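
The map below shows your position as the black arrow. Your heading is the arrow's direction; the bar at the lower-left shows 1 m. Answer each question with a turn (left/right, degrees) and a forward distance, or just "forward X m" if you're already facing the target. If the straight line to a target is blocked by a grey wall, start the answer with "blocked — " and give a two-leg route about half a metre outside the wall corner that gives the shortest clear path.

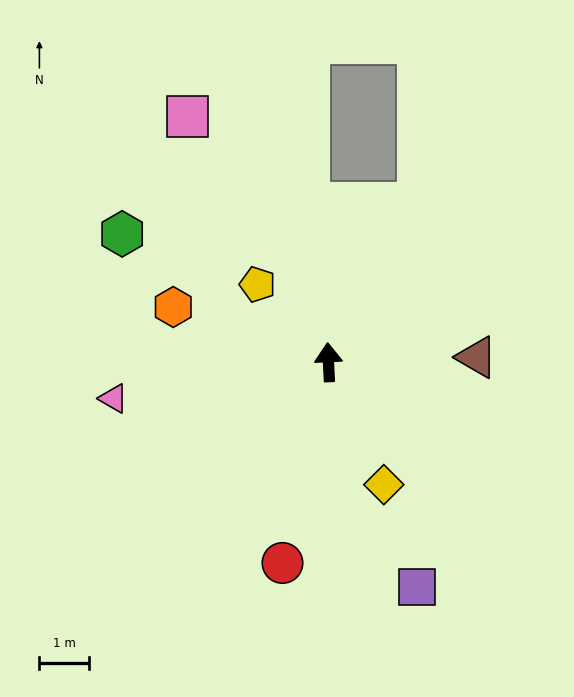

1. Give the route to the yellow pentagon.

turn left 40°, forward 2.1 m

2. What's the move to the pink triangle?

turn left 97°, forward 4.4 m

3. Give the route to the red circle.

turn left 164°, forward 4.1 m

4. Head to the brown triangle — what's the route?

turn right 91°, forward 3.0 m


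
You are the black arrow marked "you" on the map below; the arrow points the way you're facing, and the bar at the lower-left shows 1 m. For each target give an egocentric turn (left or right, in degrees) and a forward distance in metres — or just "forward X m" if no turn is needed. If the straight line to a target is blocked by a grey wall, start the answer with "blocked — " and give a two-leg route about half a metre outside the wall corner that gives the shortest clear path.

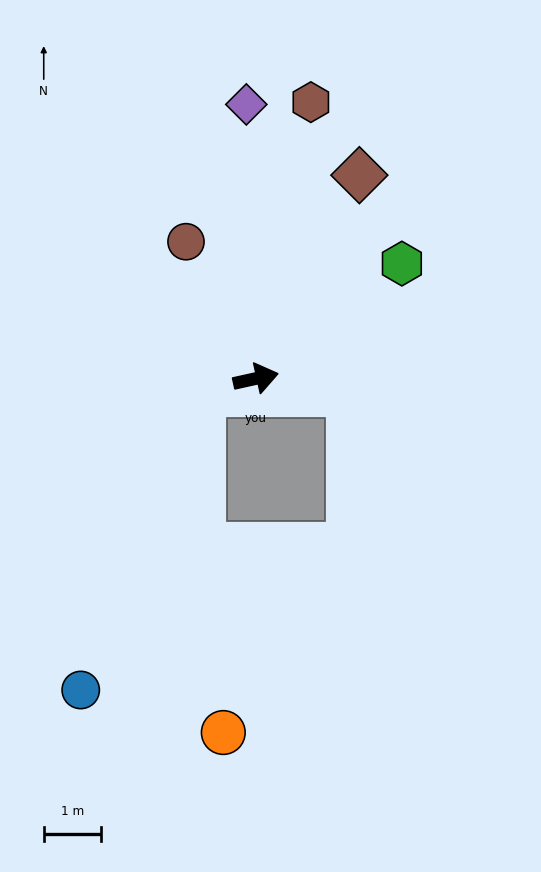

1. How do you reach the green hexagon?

turn left 26°, forward 3.3 m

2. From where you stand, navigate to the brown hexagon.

turn left 66°, forward 5.0 m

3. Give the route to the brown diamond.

turn left 51°, forward 4.0 m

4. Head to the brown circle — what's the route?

turn left 105°, forward 2.7 m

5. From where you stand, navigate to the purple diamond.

turn left 79°, forward 4.8 m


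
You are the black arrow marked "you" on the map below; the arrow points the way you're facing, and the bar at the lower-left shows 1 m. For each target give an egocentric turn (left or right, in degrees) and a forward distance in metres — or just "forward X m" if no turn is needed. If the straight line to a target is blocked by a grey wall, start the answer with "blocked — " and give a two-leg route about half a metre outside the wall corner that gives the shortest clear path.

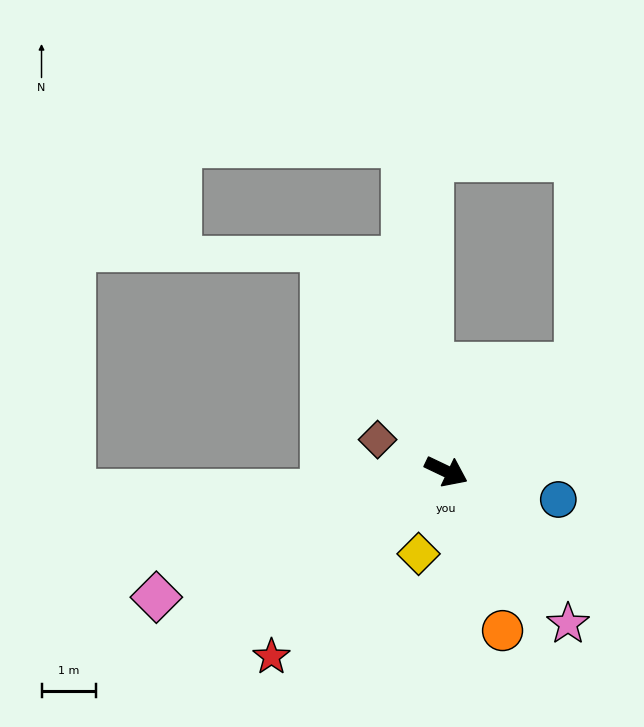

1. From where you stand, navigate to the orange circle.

turn right 45°, forward 3.1 m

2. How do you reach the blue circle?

turn left 11°, forward 2.1 m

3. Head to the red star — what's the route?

turn right 108°, forward 4.7 m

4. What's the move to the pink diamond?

turn right 131°, forward 5.8 m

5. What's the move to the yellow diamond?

turn right 83°, forward 1.6 m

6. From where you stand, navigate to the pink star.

turn right 26°, forward 3.6 m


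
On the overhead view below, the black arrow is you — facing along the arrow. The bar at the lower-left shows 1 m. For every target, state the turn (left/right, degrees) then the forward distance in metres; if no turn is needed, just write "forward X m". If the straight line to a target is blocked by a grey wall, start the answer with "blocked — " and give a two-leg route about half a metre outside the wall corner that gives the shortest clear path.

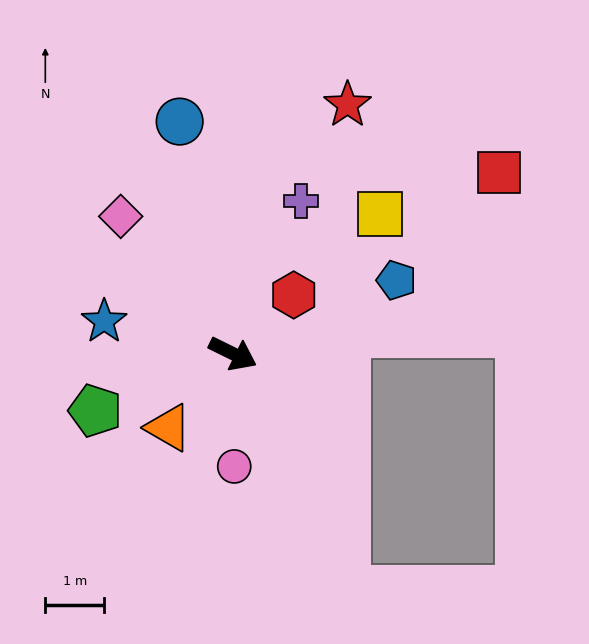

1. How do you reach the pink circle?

turn right 63°, forward 1.9 m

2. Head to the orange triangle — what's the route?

turn right 105°, forward 1.7 m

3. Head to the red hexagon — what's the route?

turn left 70°, forward 1.4 m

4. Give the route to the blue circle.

turn left 129°, forward 4.1 m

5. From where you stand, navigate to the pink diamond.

turn left 156°, forward 3.0 m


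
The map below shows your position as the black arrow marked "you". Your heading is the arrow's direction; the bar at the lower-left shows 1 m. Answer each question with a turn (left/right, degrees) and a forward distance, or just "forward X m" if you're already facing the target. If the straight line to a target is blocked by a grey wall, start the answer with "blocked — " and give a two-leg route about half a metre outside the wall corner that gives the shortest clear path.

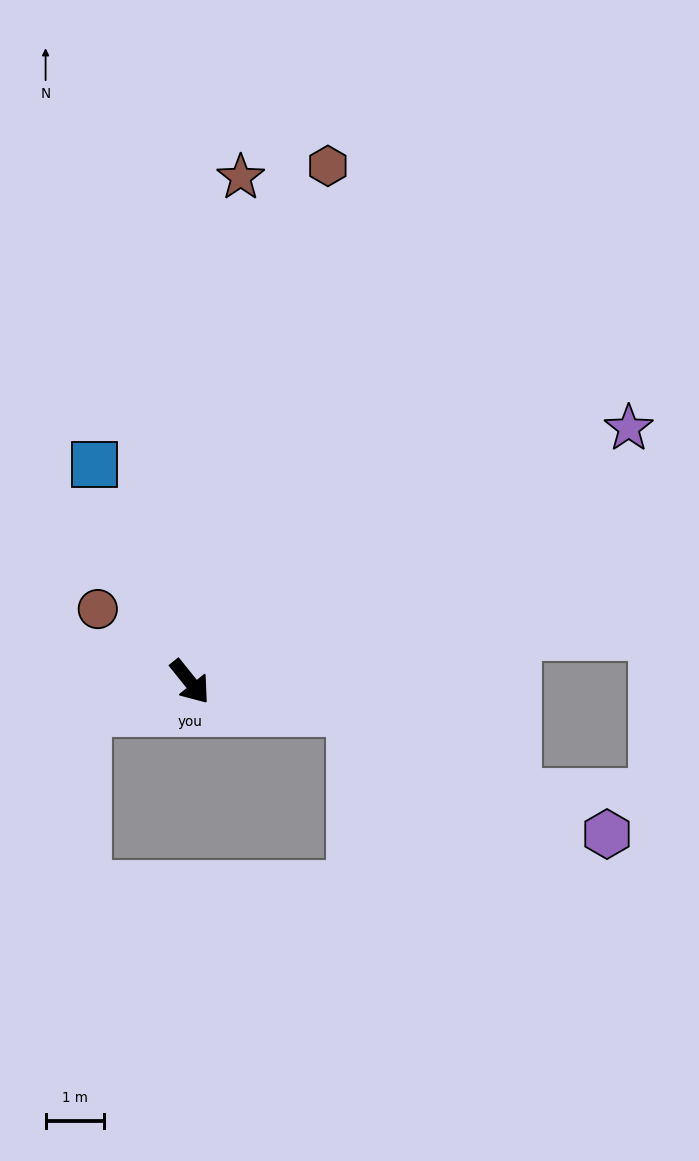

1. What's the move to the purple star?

turn left 81°, forward 8.8 m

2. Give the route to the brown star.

turn left 135°, forward 8.8 m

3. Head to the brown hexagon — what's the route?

turn left 126°, forward 9.2 m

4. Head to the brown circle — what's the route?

turn right 167°, forward 2.0 m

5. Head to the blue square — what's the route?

turn left 165°, forward 4.1 m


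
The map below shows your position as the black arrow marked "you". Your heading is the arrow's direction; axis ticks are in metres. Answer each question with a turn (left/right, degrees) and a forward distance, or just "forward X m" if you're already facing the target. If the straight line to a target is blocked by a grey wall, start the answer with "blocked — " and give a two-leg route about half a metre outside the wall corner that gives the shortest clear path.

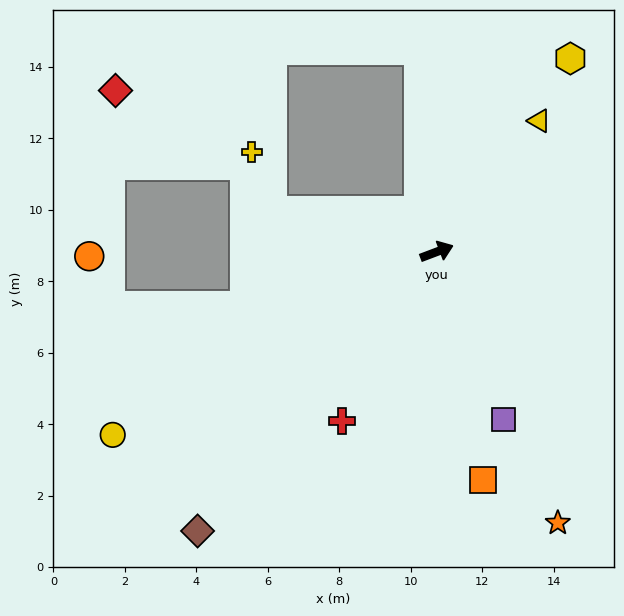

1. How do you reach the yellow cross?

blocked — turn left 145°, forward 4.7 m, then turn right 57°, forward 1.8 m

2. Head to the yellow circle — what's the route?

turn right 171°, forward 10.4 m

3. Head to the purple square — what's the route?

turn right 89°, forward 5.1 m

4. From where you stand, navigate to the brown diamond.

turn right 151°, forward 10.3 m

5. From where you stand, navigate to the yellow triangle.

turn left 31°, forward 4.7 m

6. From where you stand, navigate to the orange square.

turn right 99°, forward 6.5 m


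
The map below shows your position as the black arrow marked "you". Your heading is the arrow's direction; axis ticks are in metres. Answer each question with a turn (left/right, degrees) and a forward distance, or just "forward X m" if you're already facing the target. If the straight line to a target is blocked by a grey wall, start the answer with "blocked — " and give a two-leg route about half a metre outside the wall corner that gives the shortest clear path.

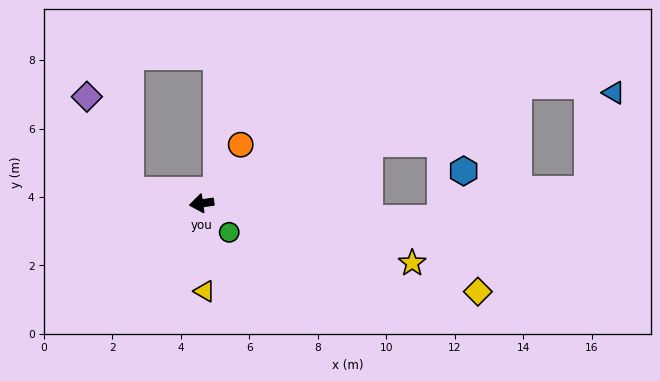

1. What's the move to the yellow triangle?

turn left 84°, forward 2.6 m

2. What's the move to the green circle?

turn left 125°, forward 1.2 m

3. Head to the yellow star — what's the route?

turn left 156°, forward 6.4 m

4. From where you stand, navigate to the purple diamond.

blocked — turn right 18°, forward 2.1 m, then turn right 56°, forward 3.0 m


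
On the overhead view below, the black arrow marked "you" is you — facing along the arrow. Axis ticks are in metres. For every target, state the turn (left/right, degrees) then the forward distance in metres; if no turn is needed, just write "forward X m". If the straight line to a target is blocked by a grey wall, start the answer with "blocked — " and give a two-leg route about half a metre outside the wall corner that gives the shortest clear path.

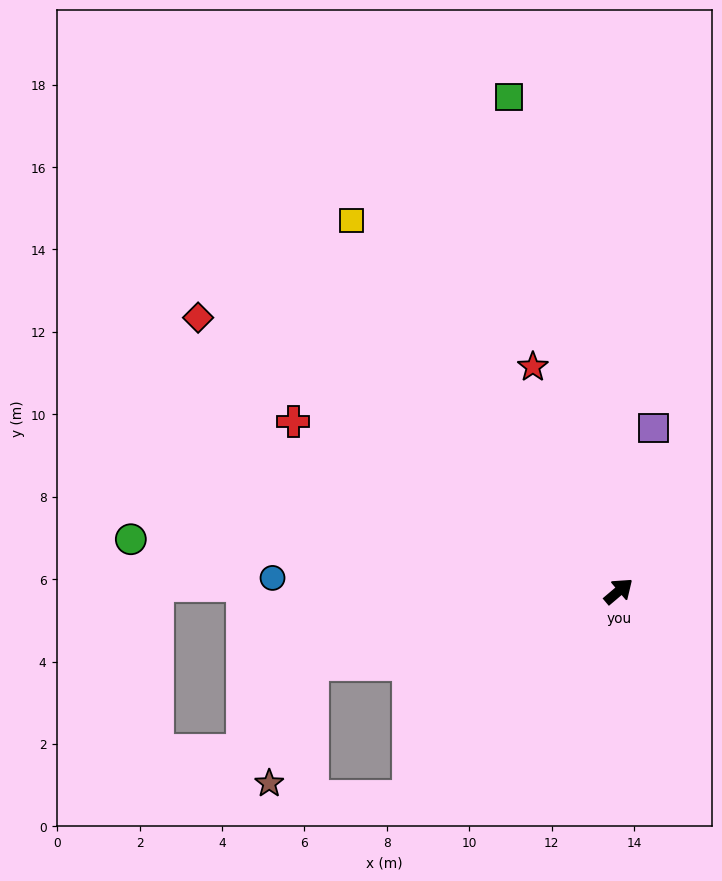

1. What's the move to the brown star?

blocked — turn left 153°, forward 7.7 m, then turn left 57°, forward 3.1 m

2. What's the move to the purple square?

turn left 38°, forward 4.0 m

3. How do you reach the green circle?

turn left 134°, forward 11.9 m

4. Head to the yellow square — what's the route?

turn left 85°, forward 11.1 m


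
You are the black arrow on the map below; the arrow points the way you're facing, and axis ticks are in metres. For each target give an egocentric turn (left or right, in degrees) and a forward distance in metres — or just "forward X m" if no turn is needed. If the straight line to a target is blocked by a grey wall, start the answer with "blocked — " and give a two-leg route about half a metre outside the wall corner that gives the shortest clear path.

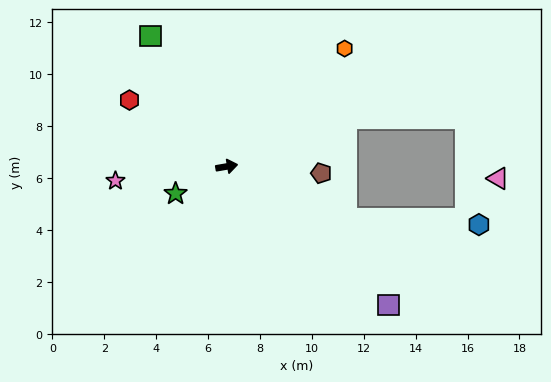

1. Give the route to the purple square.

turn right 50°, forward 8.2 m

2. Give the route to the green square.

turn left 111°, forward 5.8 m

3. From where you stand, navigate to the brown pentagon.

turn right 14°, forward 3.7 m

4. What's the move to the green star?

turn right 162°, forward 2.2 m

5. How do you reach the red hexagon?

turn left 136°, forward 4.5 m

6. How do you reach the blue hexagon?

blocked — turn right 33°, forward 5.0 m, then turn left 21°, forward 5.1 m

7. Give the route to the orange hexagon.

turn left 35°, forward 6.4 m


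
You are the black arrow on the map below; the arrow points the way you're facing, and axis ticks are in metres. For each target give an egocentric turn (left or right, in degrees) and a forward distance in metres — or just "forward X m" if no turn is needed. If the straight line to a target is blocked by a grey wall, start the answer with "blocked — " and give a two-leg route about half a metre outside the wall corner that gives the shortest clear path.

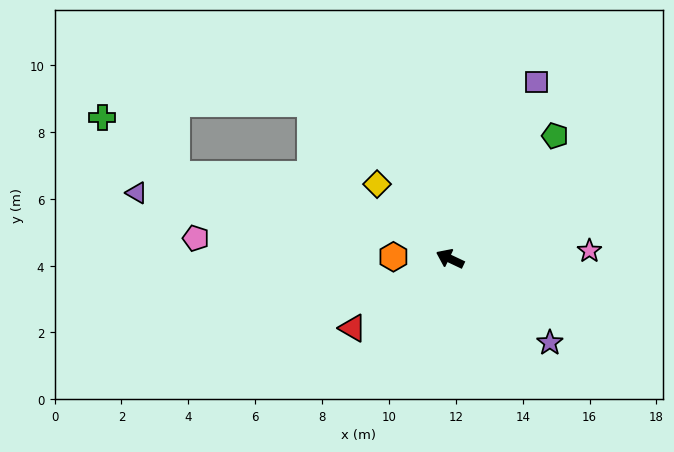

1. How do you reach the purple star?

turn left 165°, forward 3.9 m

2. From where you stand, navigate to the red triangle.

turn left 61°, forward 3.6 m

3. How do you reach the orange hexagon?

turn left 23°, forward 1.7 m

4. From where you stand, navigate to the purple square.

turn right 91°, forward 5.9 m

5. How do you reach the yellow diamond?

turn right 20°, forward 3.1 m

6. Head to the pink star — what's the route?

turn right 151°, forward 4.2 m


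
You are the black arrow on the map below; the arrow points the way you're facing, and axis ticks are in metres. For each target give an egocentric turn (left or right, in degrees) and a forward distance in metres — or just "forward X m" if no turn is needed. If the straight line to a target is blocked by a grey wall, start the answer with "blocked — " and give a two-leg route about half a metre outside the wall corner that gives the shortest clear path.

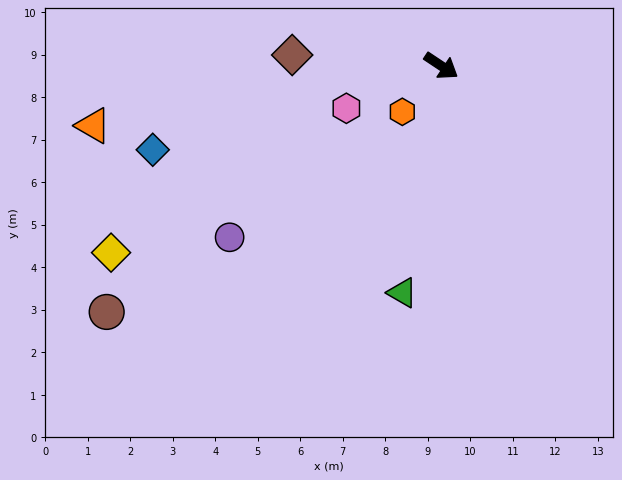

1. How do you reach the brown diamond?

turn right 151°, forward 3.5 m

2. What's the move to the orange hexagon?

turn right 97°, forward 1.4 m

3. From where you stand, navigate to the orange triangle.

turn right 137°, forward 8.3 m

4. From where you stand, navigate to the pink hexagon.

turn right 122°, forward 2.4 m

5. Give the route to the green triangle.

turn right 66°, forward 5.4 m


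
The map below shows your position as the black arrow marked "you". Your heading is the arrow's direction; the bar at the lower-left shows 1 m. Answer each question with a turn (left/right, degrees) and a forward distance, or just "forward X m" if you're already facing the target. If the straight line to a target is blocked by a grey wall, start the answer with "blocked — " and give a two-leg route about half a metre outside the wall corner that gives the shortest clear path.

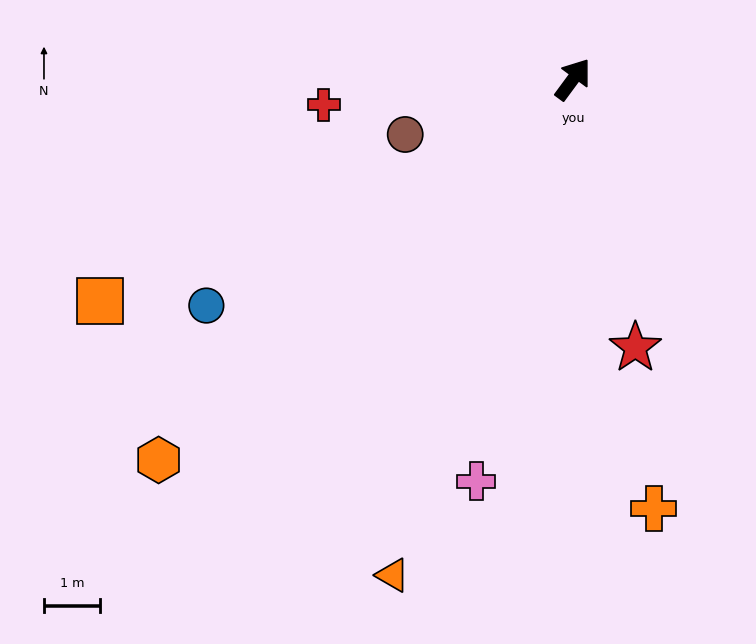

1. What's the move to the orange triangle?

turn right 164°, forward 9.4 m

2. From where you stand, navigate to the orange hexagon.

turn left 169°, forward 10.0 m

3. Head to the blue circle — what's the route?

turn left 158°, forward 7.6 m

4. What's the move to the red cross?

turn left 132°, forward 4.4 m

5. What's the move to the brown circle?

turn left 145°, forward 3.1 m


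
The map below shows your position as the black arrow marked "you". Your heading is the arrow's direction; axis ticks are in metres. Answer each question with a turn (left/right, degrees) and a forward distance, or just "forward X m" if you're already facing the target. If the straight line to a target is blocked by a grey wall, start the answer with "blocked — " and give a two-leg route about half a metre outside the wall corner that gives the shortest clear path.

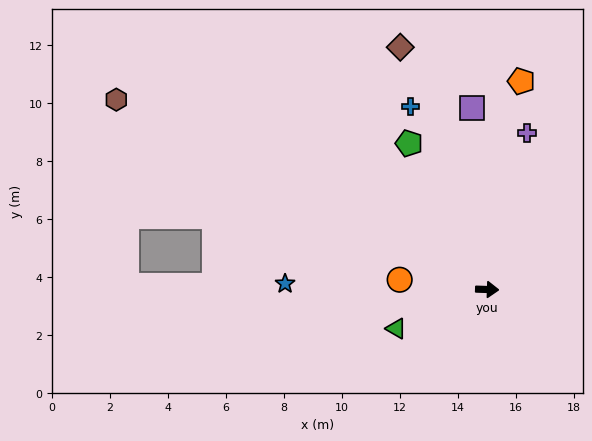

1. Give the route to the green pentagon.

turn left 120°, forward 5.7 m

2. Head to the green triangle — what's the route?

turn right 155°, forward 3.4 m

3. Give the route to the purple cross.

turn left 78°, forward 5.6 m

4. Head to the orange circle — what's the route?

turn left 176°, forward 3.0 m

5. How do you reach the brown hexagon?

turn left 155°, forward 14.4 m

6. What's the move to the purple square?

turn left 97°, forward 6.3 m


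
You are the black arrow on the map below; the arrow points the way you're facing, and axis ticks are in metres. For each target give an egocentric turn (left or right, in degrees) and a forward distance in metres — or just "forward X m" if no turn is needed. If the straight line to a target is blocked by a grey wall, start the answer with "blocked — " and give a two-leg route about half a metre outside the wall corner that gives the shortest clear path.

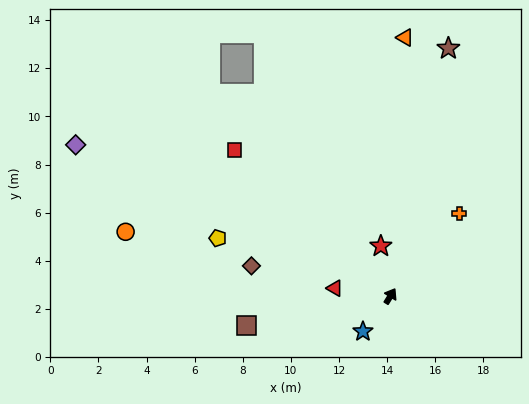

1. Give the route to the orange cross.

turn right 8°, forward 4.5 m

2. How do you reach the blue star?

turn left 174°, forward 1.9 m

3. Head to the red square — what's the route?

turn left 78°, forward 8.9 m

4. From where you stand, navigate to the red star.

turn left 42°, forward 2.1 m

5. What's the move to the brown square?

turn left 133°, forward 6.1 m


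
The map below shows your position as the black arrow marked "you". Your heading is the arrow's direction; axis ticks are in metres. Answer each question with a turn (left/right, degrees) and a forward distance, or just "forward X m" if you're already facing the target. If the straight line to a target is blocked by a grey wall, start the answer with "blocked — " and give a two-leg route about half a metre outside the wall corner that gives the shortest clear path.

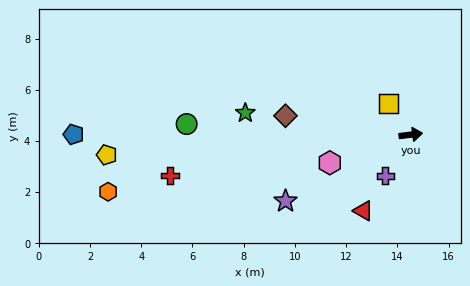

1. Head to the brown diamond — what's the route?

turn left 164°, forward 4.9 m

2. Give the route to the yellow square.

turn left 119°, forward 1.5 m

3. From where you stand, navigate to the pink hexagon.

turn right 168°, forward 3.3 m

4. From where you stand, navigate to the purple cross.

turn right 129°, forward 1.9 m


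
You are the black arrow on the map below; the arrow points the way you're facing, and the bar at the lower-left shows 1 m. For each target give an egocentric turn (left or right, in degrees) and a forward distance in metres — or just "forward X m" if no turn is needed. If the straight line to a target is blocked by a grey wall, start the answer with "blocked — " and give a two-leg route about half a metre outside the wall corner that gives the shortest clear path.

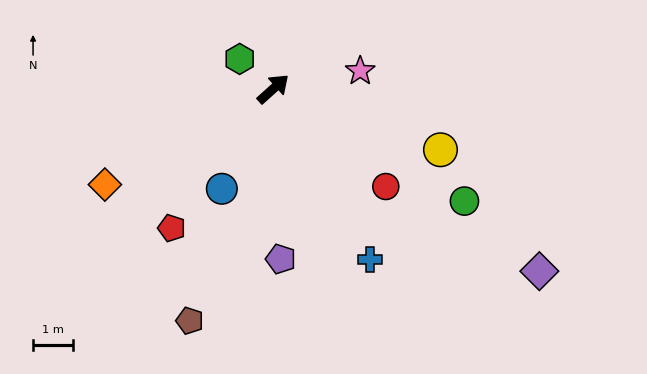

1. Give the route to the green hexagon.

turn left 96°, forward 1.1 m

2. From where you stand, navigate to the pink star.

turn right 30°, forward 2.2 m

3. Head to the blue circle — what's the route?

turn right 159°, forward 2.8 m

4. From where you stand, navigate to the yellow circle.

turn right 62°, forward 4.5 m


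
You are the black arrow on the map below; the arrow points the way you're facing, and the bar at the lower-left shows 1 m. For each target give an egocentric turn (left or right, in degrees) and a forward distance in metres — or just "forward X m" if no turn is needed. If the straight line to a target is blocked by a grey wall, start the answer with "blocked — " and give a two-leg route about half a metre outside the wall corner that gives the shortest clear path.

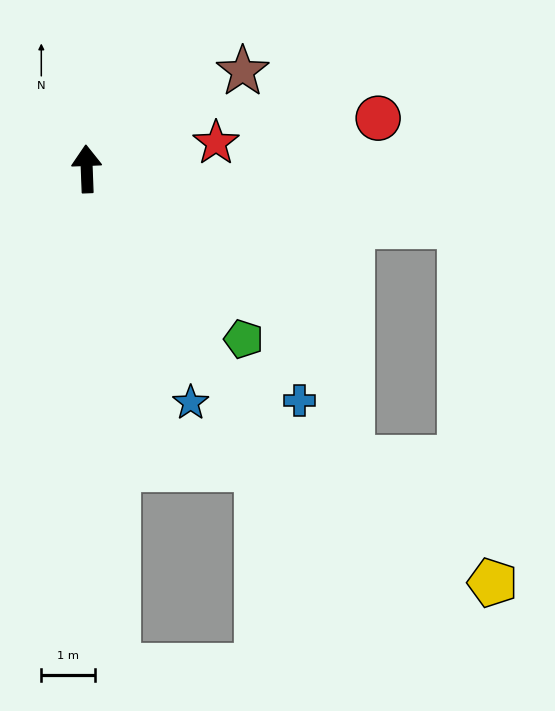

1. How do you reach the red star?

turn right 81°, forward 2.5 m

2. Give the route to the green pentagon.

turn right 140°, forward 4.3 m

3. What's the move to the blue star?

turn right 158°, forward 4.8 m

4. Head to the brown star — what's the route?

turn right 60°, forward 3.4 m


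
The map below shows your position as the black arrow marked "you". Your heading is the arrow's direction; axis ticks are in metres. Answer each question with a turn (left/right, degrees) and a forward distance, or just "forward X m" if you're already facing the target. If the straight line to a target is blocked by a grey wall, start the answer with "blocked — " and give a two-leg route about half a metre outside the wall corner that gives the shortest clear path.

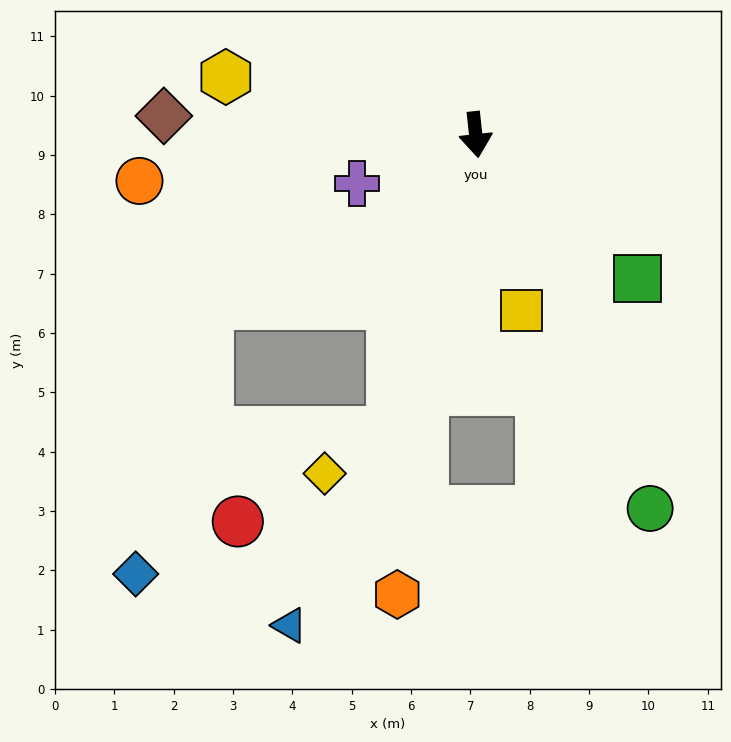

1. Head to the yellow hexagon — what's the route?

turn right 109°, forward 4.3 m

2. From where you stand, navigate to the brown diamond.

turn right 100°, forward 5.3 m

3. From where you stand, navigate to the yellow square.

turn left 8°, forward 3.1 m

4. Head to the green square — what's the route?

turn left 42°, forward 3.6 m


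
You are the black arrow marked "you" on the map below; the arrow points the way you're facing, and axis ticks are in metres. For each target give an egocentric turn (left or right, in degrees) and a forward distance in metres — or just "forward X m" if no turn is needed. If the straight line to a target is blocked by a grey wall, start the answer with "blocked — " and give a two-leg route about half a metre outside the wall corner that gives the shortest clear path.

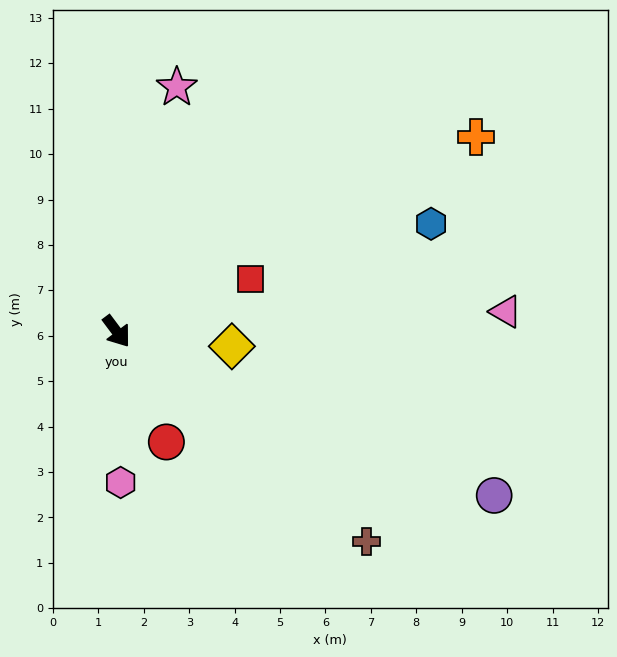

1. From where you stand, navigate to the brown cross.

turn left 13°, forward 7.2 m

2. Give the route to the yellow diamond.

turn left 46°, forward 2.6 m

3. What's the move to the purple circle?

turn left 30°, forward 9.1 m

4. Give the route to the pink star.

turn left 129°, forward 5.5 m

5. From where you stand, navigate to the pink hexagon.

turn right 35°, forward 3.3 m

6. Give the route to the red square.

turn left 75°, forward 3.2 m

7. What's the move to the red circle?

turn right 13°, forward 2.7 m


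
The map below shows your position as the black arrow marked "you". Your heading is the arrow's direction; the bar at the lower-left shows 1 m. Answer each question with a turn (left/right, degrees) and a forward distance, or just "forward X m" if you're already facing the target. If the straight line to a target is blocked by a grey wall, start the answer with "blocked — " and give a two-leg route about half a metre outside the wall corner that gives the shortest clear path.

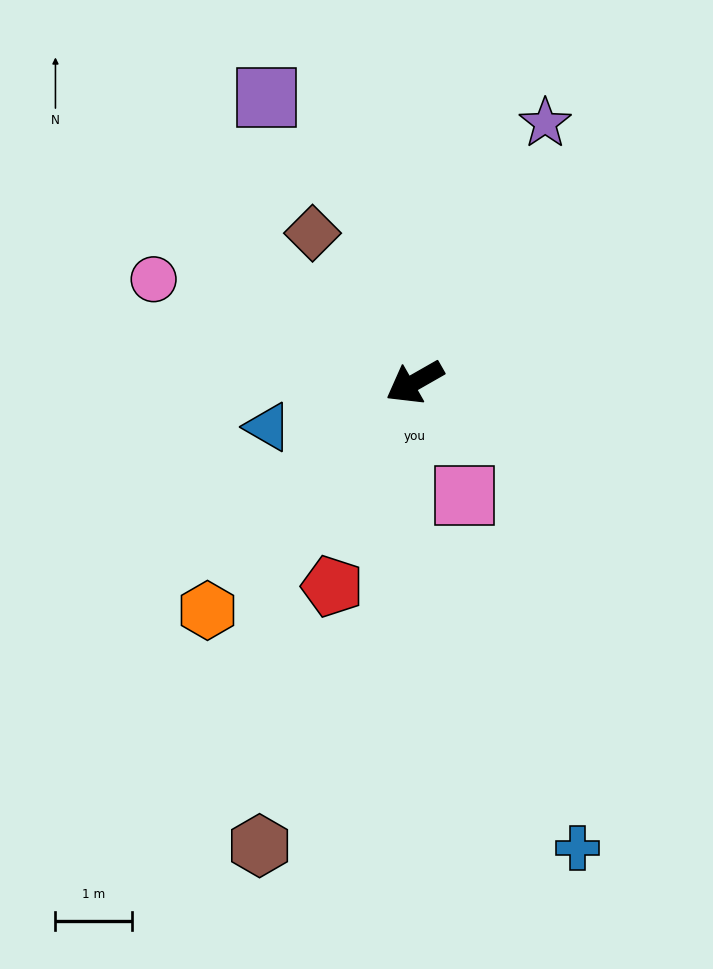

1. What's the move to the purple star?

turn right 146°, forward 3.8 m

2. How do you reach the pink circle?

turn right 51°, forward 3.7 m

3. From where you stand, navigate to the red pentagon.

turn left 38°, forward 2.9 m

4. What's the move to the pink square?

turn left 84°, forward 1.6 m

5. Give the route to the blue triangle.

turn right 13°, forward 2.0 m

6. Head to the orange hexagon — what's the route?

turn left 18°, forward 4.0 m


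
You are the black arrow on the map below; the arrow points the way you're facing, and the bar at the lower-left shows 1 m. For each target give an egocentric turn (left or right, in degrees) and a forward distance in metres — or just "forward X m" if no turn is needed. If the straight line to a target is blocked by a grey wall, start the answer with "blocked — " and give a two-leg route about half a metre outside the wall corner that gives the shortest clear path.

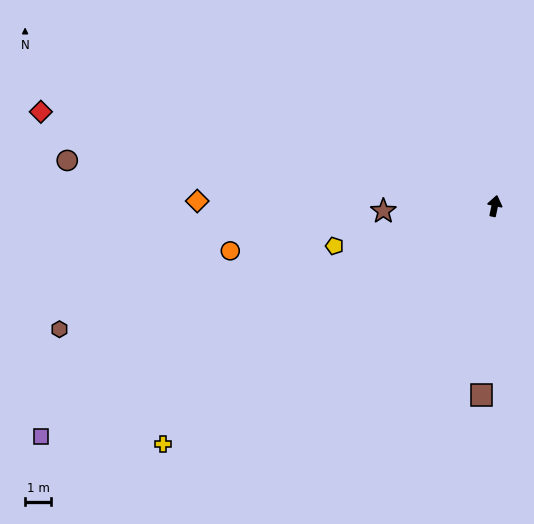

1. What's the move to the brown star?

turn left 105°, forward 4.3 m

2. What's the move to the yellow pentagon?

turn left 116°, forward 6.3 m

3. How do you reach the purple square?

turn left 129°, forward 19.5 m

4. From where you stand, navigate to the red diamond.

turn left 90°, forward 17.8 m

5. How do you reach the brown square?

turn right 172°, forward 7.3 m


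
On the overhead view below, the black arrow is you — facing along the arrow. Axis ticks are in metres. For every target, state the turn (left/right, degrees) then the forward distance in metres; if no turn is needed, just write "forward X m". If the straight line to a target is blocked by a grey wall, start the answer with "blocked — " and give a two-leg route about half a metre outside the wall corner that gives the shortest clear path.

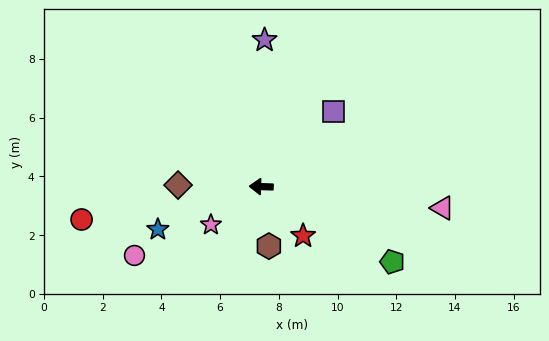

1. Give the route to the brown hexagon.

turn left 99°, forward 2.0 m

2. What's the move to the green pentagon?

turn left 152°, forward 5.1 m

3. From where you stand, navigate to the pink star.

turn left 39°, forward 2.2 m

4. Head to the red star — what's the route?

turn left 132°, forward 2.2 m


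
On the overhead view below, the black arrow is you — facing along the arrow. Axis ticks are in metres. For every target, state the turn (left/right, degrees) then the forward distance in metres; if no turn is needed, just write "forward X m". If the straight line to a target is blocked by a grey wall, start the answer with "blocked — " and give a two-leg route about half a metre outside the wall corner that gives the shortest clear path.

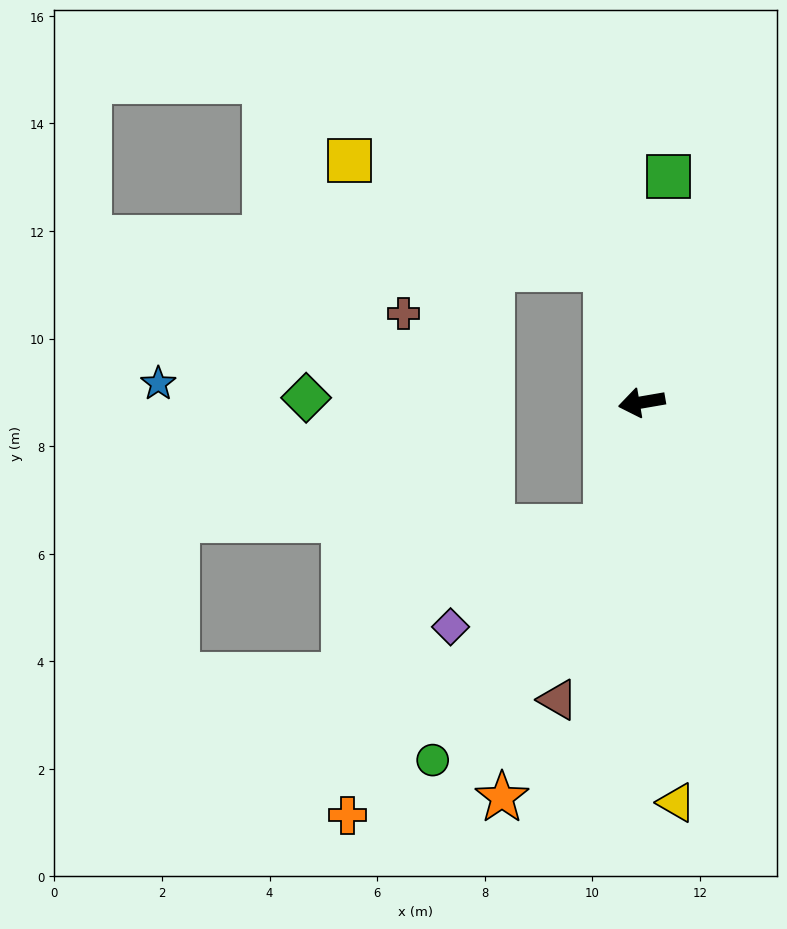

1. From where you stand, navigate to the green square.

turn right 106°, forward 4.2 m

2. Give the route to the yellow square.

blocked — turn right 85°, forward 2.6 m, then turn left 52°, forward 5.2 m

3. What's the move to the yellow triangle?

turn left 85°, forward 7.5 m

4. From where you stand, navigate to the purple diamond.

blocked — turn left 64°, forward 2.4 m, then turn right 41°, forward 3.4 m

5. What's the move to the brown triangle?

turn left 65°, forward 5.7 m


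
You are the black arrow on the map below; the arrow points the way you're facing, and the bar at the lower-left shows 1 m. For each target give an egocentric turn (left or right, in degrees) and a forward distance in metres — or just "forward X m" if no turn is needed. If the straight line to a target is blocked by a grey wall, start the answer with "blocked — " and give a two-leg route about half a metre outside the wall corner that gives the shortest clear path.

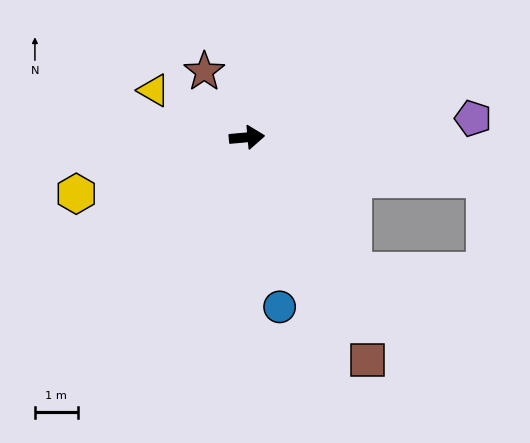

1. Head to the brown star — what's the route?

turn left 118°, forward 1.8 m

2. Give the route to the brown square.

turn right 67°, forward 5.9 m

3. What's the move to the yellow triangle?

turn left 148°, forward 2.4 m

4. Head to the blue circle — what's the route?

turn right 84°, forward 4.0 m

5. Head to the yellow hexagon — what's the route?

turn right 167°, forward 4.2 m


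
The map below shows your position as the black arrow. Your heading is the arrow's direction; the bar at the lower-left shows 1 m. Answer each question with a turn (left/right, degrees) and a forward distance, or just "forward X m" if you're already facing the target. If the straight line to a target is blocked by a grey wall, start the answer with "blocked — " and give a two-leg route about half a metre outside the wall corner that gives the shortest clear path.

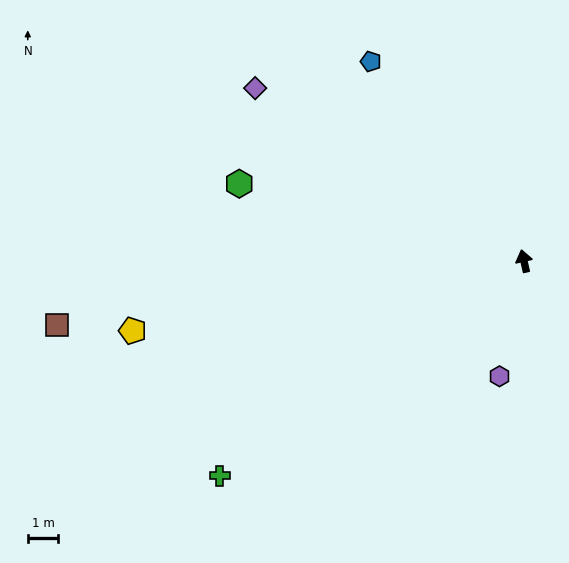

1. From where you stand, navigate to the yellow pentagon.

turn left 87°, forward 13.1 m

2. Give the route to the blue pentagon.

turn left 25°, forward 8.3 m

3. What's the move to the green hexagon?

turn left 62°, forward 9.7 m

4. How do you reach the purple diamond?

turn left 45°, forward 10.5 m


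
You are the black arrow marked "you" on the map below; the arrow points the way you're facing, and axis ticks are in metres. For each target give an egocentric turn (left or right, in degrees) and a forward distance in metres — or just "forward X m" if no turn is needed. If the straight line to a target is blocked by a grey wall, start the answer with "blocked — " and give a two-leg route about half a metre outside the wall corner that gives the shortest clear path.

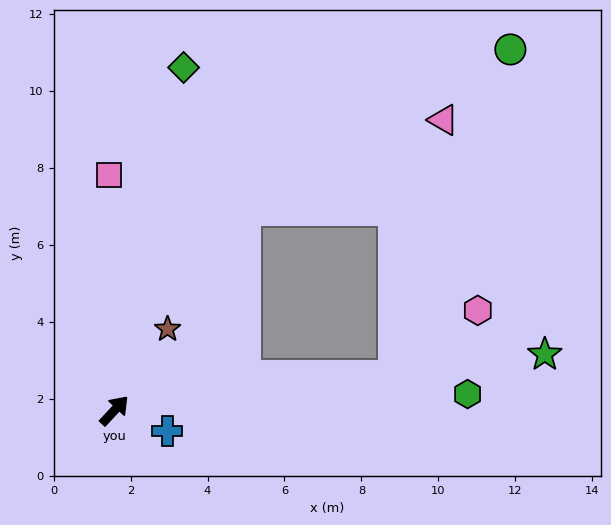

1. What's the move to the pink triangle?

blocked — turn right 40°, forward 7.3 m, then turn left 72°, forward 6.8 m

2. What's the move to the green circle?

blocked — turn right 40°, forward 7.3 m, then turn left 63°, forward 9.0 m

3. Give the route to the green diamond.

turn left 32°, forward 9.1 m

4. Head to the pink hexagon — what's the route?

blocked — turn right 40°, forward 7.3 m, then turn left 31°, forward 2.8 m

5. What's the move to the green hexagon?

turn right 44°, forward 9.2 m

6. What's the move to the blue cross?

turn right 68°, forward 1.5 m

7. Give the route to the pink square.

turn left 44°, forward 6.1 m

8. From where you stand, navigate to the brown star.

turn left 10°, forward 2.5 m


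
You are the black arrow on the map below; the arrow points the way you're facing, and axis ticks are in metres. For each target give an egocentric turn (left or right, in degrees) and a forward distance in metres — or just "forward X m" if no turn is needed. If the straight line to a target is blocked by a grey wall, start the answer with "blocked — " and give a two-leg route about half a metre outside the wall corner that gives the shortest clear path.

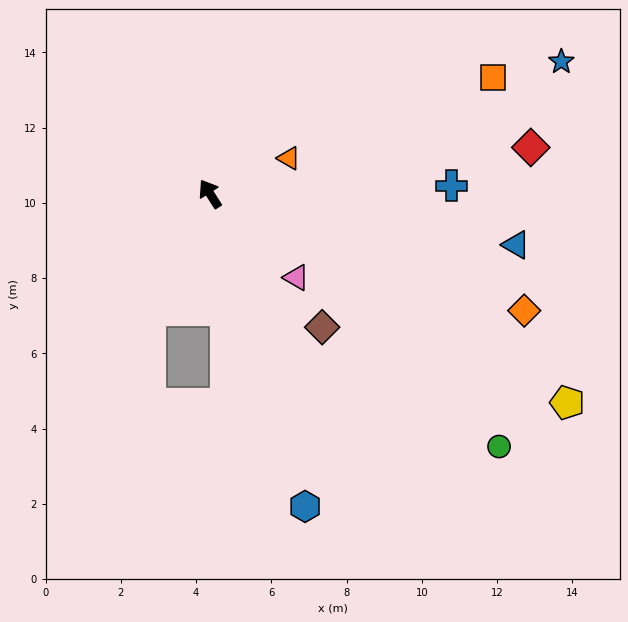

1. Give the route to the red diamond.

turn right 114°, forward 8.6 m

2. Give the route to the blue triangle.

turn right 132°, forward 8.2 m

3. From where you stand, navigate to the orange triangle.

turn right 98°, forward 2.3 m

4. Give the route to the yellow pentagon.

turn right 153°, forward 11.0 m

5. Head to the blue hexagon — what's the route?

turn left 164°, forward 8.7 m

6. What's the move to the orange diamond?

turn right 143°, forward 8.9 m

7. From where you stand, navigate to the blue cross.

turn right 121°, forward 6.4 m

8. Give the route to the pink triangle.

turn right 167°, forward 3.2 m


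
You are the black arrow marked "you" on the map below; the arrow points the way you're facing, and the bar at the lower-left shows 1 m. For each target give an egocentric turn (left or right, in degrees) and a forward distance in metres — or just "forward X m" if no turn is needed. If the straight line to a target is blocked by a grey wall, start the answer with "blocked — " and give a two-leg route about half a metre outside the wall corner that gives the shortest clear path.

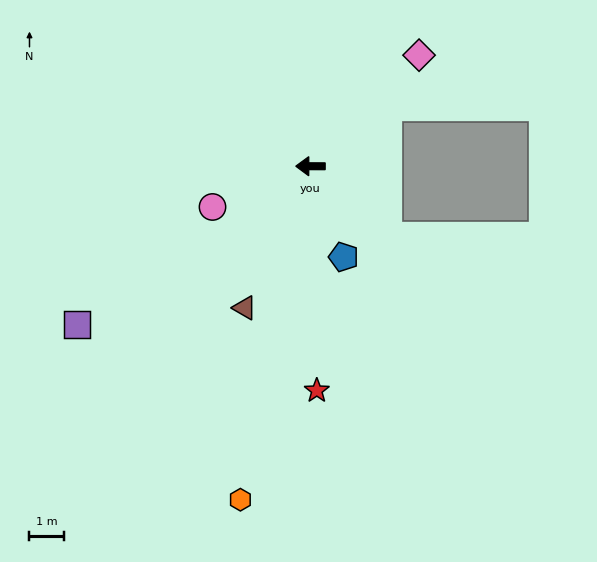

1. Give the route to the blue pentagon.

turn left 110°, forward 2.8 m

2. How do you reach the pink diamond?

turn right 134°, forward 4.5 m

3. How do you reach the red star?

turn left 92°, forward 6.6 m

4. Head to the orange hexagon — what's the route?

turn left 78°, forward 10.0 m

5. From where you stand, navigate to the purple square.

turn left 34°, forward 8.3 m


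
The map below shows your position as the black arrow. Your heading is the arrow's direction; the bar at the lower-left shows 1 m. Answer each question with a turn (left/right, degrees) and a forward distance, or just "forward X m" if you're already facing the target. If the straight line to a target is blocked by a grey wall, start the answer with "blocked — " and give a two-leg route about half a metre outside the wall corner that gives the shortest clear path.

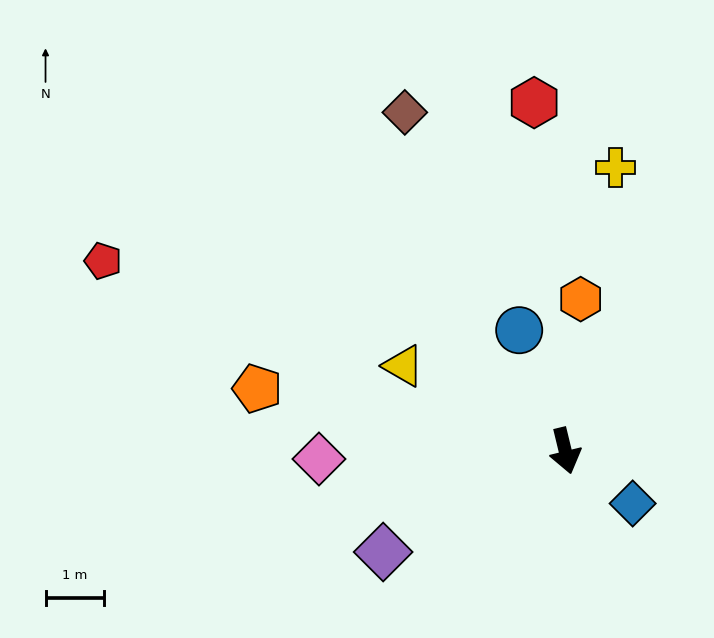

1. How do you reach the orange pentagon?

turn right 115°, forward 5.4 m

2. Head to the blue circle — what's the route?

turn right 173°, forward 2.2 m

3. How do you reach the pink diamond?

turn right 102°, forward 4.2 m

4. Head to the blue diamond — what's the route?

turn left 38°, forward 1.5 m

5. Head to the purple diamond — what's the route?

turn right 75°, forward 3.6 m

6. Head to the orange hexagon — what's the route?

turn left 161°, forward 2.6 m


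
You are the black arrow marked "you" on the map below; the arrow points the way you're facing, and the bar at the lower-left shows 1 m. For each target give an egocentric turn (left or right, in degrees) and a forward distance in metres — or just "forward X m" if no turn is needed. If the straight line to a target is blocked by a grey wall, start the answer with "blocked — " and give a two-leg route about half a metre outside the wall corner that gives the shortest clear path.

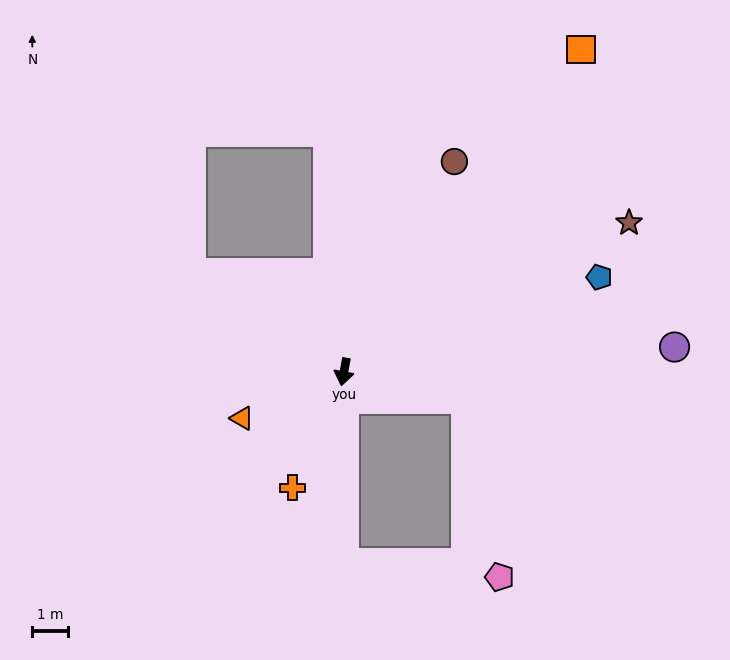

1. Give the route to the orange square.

turn left 154°, forward 11.2 m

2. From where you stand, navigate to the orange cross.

turn right 13°, forward 3.6 m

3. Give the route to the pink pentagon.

blocked — turn left 88°, forward 3.5 m, then turn right 67°, forward 5.1 m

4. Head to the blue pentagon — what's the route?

turn left 121°, forward 7.6 m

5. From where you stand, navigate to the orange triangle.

turn right 55°, forward 3.1 m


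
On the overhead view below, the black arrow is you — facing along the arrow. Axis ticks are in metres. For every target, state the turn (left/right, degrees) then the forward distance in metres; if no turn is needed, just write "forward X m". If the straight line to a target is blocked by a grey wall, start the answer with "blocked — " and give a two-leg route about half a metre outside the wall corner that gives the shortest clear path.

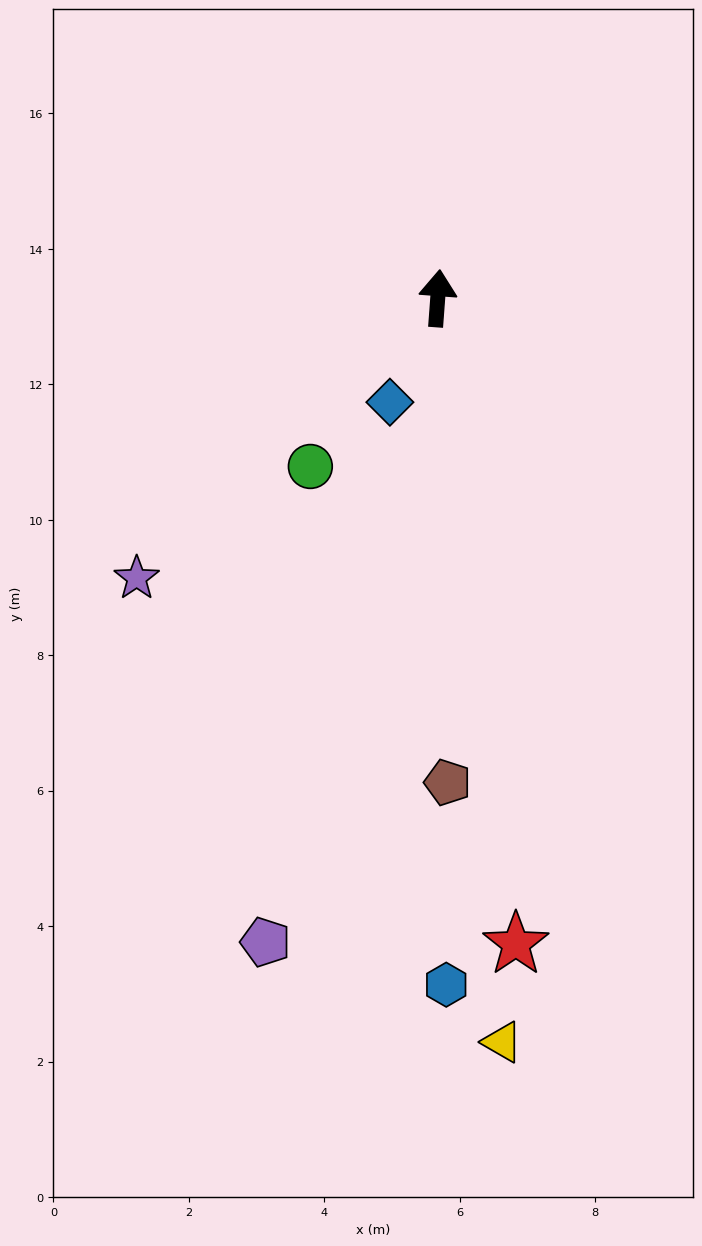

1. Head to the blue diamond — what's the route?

turn left 160°, forward 1.7 m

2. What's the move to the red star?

turn right 169°, forward 9.6 m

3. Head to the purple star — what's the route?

turn left 137°, forward 6.1 m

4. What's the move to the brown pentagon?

turn right 175°, forward 7.2 m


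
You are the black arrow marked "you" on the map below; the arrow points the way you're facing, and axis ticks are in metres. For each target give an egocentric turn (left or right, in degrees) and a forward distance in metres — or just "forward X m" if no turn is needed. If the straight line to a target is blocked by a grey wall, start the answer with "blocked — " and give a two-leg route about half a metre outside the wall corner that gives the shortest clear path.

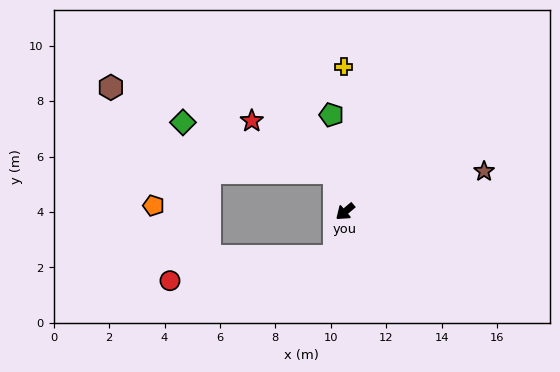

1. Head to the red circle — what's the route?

blocked — turn left 37°, forward 1.7 m, then turn right 69°, forward 6.0 m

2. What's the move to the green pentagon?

turn right 122°, forward 3.5 m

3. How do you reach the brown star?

turn left 156°, forward 5.2 m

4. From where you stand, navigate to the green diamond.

blocked — turn right 115°, forward 1.4 m, then turn left 57°, forward 5.8 m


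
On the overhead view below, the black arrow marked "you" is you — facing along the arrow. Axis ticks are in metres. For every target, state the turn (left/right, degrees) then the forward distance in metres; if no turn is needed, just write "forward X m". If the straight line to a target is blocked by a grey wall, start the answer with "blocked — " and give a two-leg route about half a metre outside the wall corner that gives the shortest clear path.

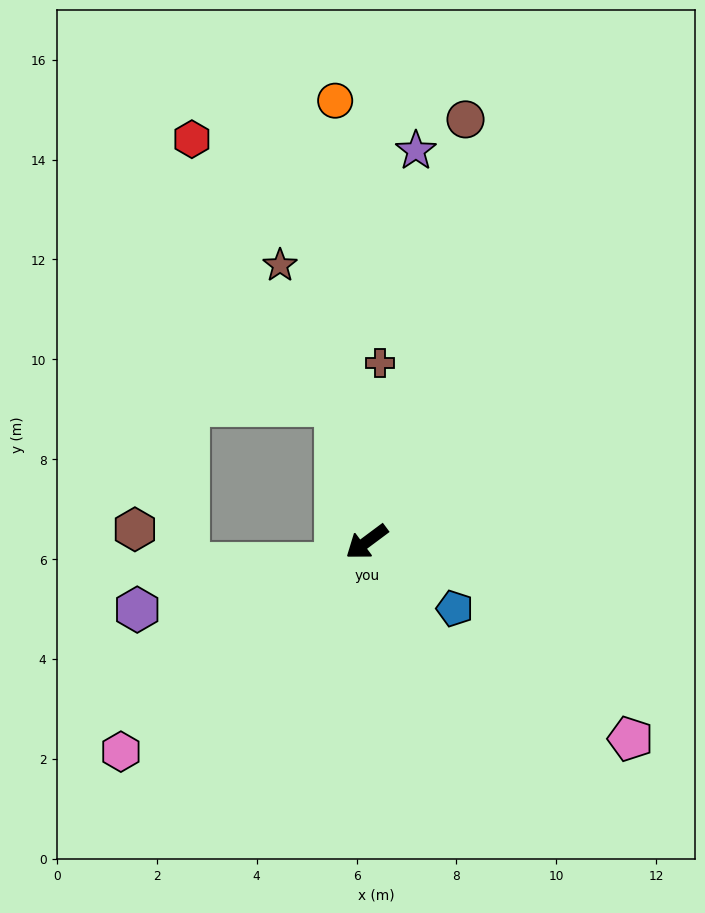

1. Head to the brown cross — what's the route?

turn right 131°, forward 3.6 m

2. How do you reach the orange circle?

turn right 123°, forward 8.9 m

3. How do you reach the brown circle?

turn right 140°, forward 8.7 m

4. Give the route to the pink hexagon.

turn left 4°, forward 6.5 m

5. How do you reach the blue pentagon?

turn left 106°, forward 2.2 m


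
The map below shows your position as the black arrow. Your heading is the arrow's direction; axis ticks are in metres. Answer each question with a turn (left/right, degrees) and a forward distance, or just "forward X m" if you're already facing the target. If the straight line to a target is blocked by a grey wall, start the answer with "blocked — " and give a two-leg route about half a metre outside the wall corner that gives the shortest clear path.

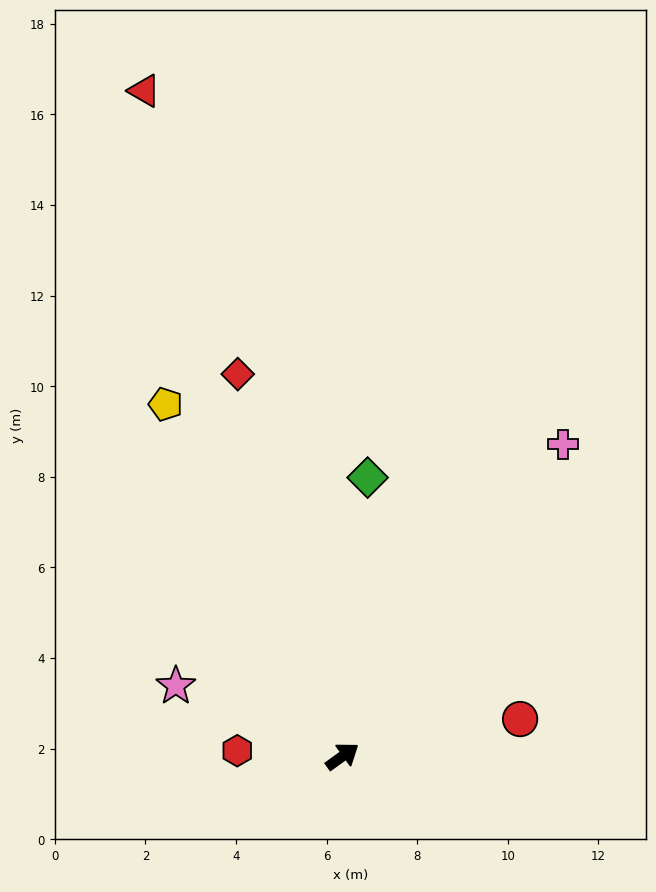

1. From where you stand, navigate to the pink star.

turn left 121°, forward 4.0 m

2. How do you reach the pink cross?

turn left 19°, forward 8.4 m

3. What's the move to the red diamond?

turn left 70°, forward 8.7 m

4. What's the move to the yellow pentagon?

turn left 81°, forward 8.7 m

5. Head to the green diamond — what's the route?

turn left 49°, forward 6.2 m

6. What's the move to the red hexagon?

turn left 141°, forward 2.3 m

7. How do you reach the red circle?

turn right 24°, forward 4.0 m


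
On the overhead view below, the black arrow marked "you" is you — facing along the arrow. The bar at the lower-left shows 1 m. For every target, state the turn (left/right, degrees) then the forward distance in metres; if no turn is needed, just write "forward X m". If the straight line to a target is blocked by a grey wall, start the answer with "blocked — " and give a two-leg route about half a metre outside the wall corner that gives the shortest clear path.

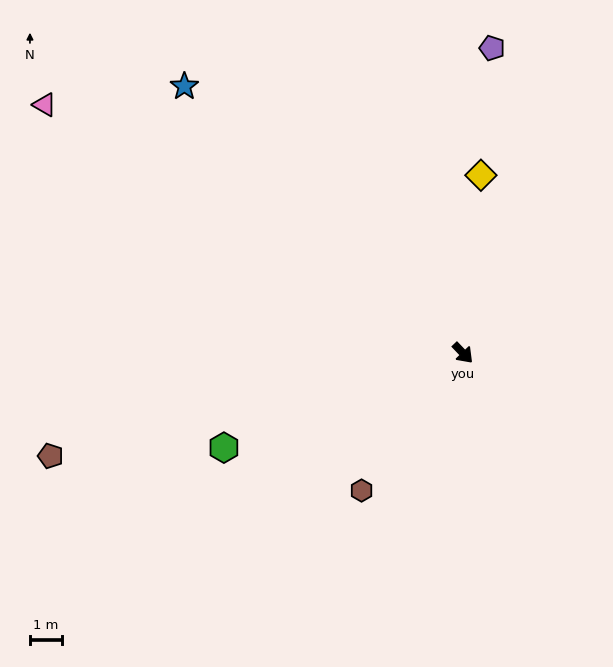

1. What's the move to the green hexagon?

turn right 112°, forward 7.9 m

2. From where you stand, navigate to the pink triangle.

turn right 164°, forward 15.0 m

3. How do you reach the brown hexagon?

turn right 80°, forward 5.3 m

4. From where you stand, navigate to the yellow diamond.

turn left 131°, forward 5.5 m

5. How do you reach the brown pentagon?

turn right 120°, forward 13.1 m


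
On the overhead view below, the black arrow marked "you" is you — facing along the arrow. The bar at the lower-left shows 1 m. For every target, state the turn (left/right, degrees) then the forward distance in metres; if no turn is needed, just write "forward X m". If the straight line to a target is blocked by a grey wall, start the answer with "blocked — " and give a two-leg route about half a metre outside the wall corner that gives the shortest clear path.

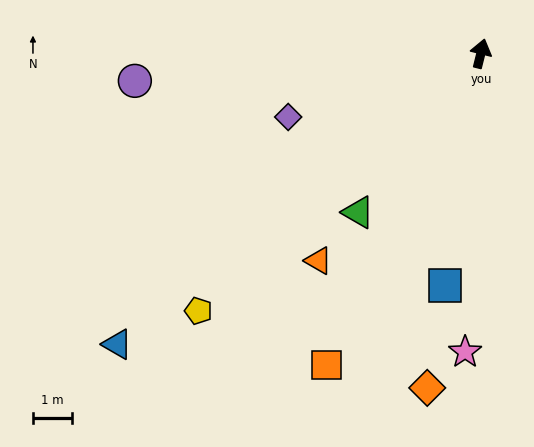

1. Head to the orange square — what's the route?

turn left 168°, forward 8.8 m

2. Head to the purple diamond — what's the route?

turn left 122°, forward 5.2 m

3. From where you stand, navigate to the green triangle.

turn left 156°, forward 5.1 m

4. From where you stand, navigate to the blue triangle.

turn left 143°, forward 11.8 m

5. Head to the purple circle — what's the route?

turn left 109°, forward 8.8 m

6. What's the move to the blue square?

turn right 175°, forward 6.0 m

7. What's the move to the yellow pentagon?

turn left 146°, forward 9.7 m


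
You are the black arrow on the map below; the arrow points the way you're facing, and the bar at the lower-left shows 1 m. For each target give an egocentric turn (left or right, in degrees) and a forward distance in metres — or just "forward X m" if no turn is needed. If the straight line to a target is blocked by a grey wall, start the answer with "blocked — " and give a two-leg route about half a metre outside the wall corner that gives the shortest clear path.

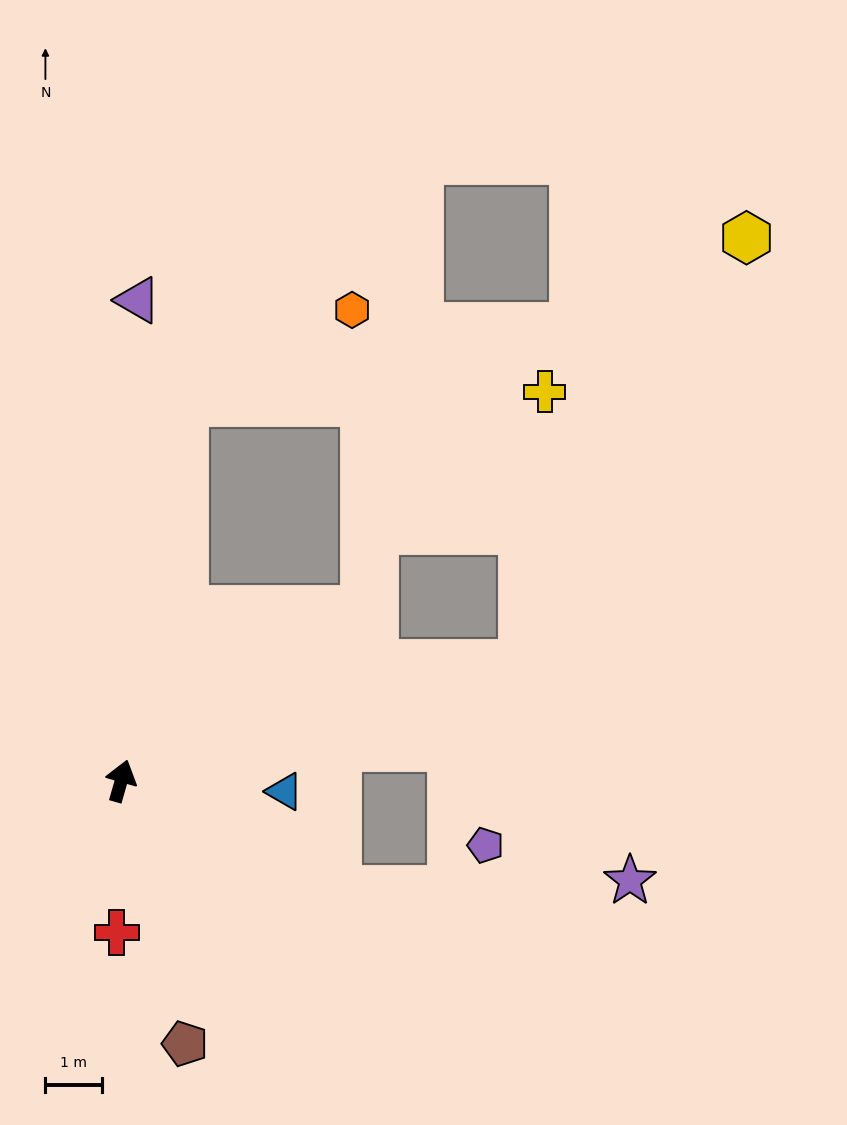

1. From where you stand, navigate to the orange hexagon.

blocked — turn left 6°, forward 6.7 m, then turn right 51°, forward 3.4 m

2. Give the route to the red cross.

turn right 166°, forward 2.7 m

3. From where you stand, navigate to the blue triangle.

turn right 78°, forward 2.9 m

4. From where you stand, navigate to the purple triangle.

turn left 14°, forward 8.4 m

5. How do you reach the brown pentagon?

turn right 150°, forward 4.7 m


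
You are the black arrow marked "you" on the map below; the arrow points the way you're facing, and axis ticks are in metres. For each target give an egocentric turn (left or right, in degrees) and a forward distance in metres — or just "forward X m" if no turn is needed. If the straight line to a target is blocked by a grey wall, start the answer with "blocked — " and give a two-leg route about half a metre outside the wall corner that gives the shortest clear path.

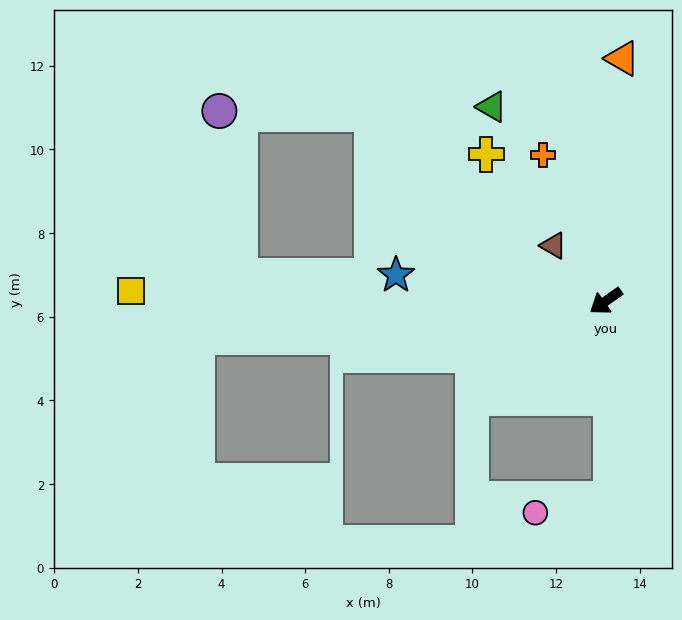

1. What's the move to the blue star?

turn right 42°, forward 5.1 m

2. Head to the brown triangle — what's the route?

turn right 82°, forward 1.8 m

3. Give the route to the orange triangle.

turn right 129°, forward 5.8 m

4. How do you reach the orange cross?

turn right 102°, forward 3.8 m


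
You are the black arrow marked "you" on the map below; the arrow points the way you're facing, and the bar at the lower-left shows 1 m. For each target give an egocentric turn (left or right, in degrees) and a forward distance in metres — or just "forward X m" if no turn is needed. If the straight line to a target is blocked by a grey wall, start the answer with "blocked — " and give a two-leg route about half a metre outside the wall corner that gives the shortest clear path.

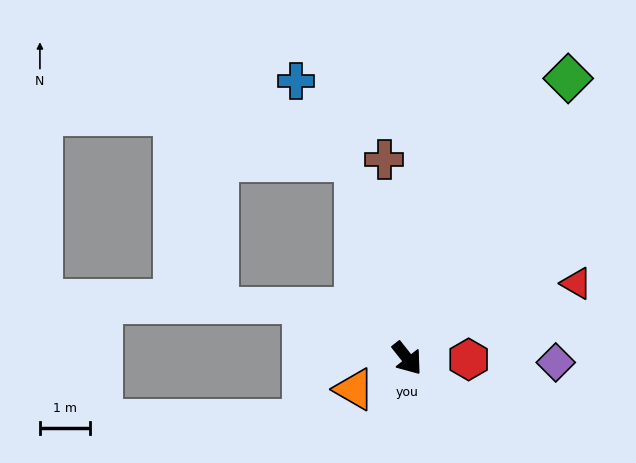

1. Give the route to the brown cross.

turn left 148°, forward 4.0 m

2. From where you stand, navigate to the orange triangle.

turn right 98°, forward 1.2 m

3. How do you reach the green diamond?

turn left 112°, forward 6.5 m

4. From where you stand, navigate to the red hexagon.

turn left 51°, forward 1.2 m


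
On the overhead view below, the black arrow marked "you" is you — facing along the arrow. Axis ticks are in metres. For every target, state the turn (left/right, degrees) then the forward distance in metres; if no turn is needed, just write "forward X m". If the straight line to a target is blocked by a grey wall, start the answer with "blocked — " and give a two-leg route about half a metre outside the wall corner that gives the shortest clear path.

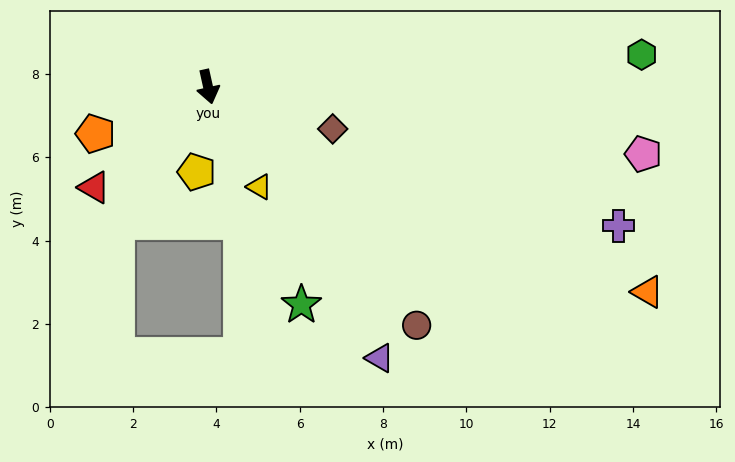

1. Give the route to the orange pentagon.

turn right 80°, forward 2.9 m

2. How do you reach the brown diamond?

turn left 59°, forward 3.2 m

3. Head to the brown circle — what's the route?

turn left 29°, forward 7.6 m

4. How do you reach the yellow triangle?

turn left 15°, forward 2.7 m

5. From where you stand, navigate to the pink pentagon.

turn left 69°, forward 10.6 m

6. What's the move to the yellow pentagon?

turn right 20°, forward 2.1 m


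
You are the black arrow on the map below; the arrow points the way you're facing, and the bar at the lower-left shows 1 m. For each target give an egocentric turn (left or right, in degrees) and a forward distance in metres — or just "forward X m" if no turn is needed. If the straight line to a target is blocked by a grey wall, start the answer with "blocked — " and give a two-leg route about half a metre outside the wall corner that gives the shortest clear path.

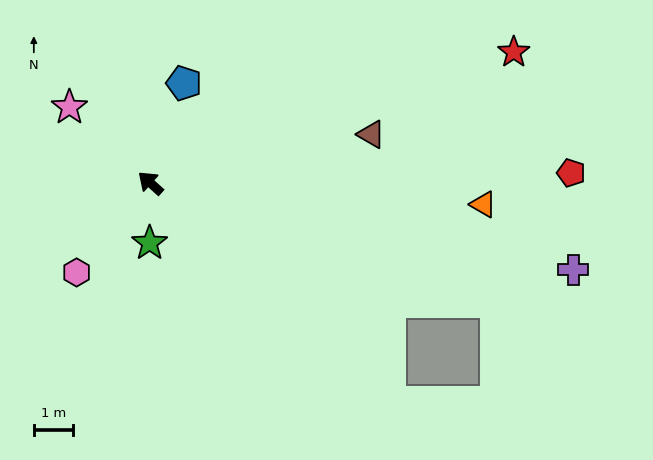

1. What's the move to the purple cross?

turn right 150°, forward 11.1 m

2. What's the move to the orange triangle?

turn right 142°, forward 8.6 m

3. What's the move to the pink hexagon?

turn left 92°, forward 3.0 m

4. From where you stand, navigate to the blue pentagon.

turn right 67°, forward 2.7 m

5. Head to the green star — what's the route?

turn left 131°, forward 1.5 m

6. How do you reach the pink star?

forward 2.8 m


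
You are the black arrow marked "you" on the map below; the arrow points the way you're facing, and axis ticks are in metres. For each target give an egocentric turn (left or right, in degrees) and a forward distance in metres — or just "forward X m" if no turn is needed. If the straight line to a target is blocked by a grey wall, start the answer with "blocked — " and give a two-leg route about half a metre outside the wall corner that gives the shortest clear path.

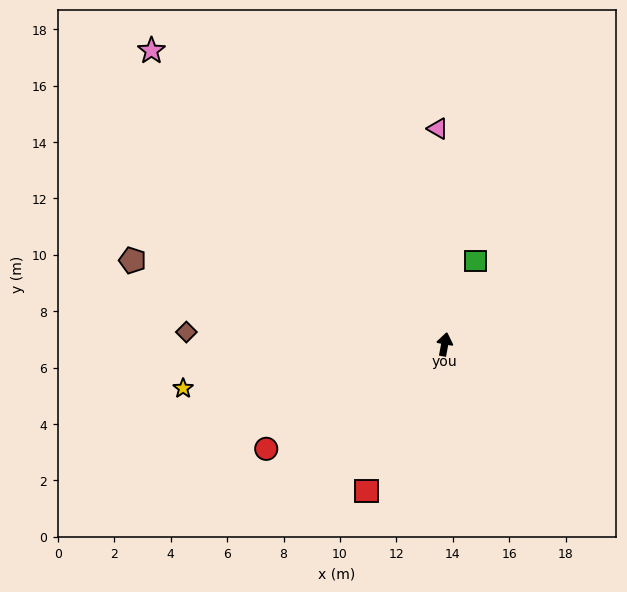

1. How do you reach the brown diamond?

turn left 98°, forward 9.2 m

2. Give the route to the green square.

turn right 10°, forward 3.2 m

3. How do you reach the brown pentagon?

turn left 85°, forward 11.5 m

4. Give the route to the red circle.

turn left 131°, forward 7.3 m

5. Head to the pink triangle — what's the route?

turn left 12°, forward 7.7 m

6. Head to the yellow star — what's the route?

turn left 110°, forward 9.4 m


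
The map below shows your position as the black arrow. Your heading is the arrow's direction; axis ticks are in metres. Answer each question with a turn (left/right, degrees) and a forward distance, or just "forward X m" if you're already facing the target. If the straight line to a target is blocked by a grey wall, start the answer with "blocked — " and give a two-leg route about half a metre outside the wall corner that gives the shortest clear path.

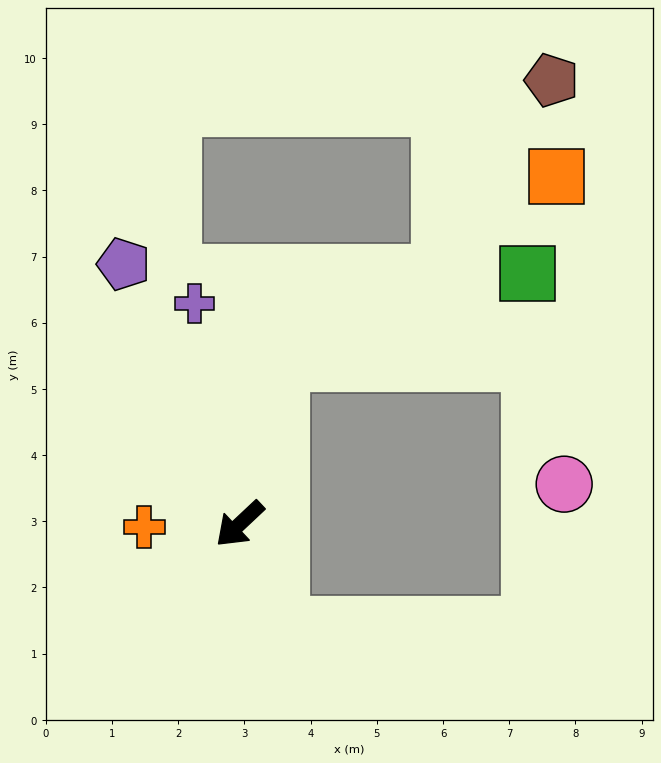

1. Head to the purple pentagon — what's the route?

turn right 109°, forward 4.3 m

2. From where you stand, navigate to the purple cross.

turn right 122°, forward 3.4 m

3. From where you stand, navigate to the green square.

blocked — turn right 148°, forward 2.5 m, then turn right 55°, forward 4.0 m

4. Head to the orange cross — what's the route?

turn right 41°, forward 1.4 m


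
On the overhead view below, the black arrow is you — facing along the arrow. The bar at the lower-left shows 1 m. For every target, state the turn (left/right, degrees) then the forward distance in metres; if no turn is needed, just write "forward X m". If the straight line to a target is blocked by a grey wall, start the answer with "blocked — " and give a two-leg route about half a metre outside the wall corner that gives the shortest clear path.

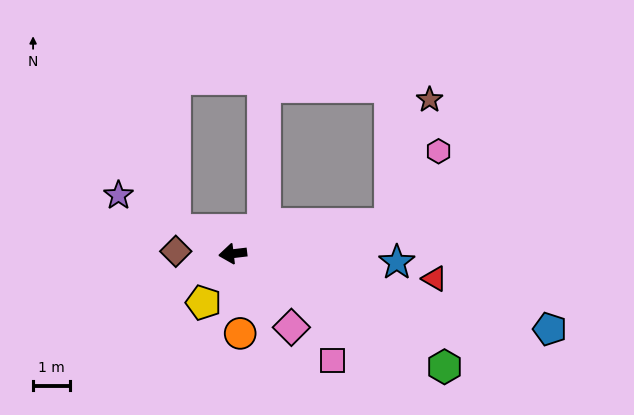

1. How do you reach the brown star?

blocked — turn right 176°, forward 4.4 m, then turn left 61°, forward 3.6 m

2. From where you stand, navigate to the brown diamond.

turn right 9°, forward 1.6 m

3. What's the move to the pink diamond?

turn left 122°, forward 2.6 m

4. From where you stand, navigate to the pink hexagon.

blocked — turn right 176°, forward 4.4 m, then turn left 45°, forward 2.4 m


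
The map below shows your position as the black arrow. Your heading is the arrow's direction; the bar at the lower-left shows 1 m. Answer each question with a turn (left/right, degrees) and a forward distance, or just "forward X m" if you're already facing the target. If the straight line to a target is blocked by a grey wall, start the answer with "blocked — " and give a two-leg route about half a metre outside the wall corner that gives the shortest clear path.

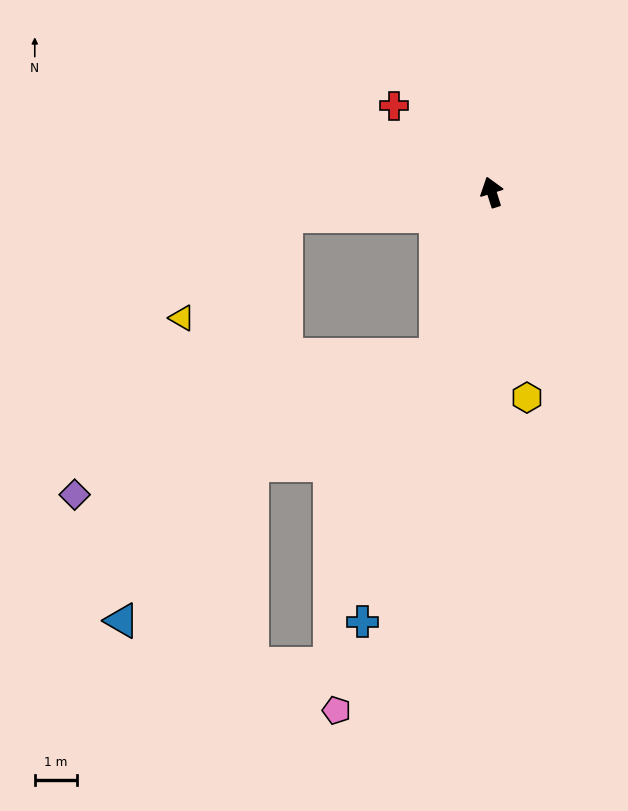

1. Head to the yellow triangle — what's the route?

blocked — turn left 79°, forward 5.0 m, then turn left 38°, forward 3.5 m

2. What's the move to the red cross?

turn left 31°, forward 3.1 m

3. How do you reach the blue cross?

turn left 146°, forward 10.7 m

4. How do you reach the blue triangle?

blocked — turn left 79°, forward 5.0 m, then turn left 62°, forward 10.5 m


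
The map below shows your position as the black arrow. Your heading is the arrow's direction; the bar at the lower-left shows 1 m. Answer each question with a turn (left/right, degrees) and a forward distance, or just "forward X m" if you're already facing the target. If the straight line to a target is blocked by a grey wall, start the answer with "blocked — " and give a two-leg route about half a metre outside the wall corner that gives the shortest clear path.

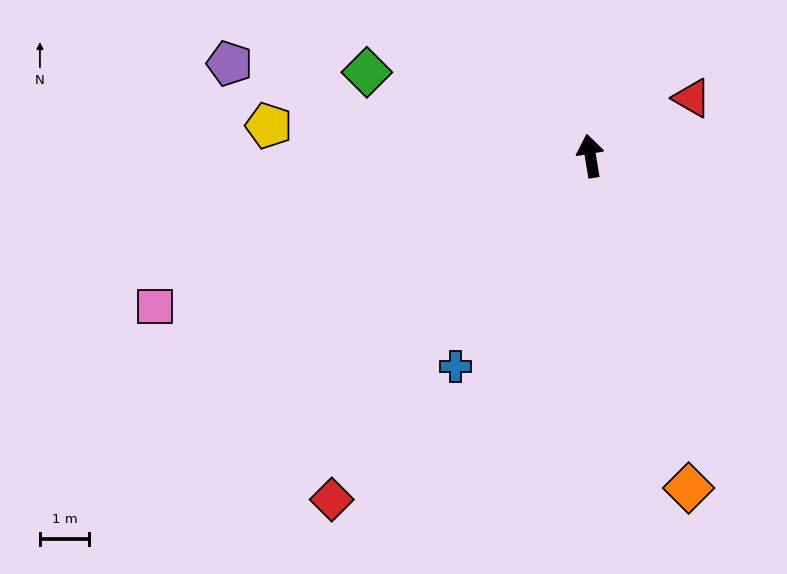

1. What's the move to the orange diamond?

turn right 173°, forward 7.1 m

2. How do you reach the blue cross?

turn left 138°, forward 5.1 m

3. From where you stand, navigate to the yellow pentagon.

turn left 75°, forward 6.6 m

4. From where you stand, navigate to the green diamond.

turn left 60°, forward 4.9 m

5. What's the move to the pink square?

turn left 100°, forward 9.4 m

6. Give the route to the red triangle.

turn right 70°, forward 2.4 m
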